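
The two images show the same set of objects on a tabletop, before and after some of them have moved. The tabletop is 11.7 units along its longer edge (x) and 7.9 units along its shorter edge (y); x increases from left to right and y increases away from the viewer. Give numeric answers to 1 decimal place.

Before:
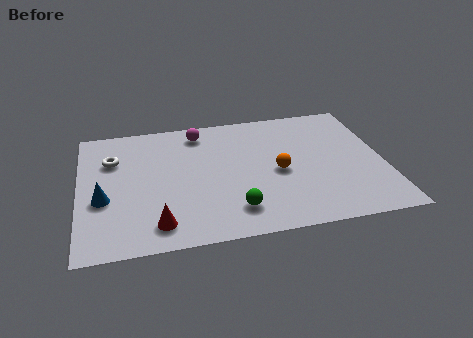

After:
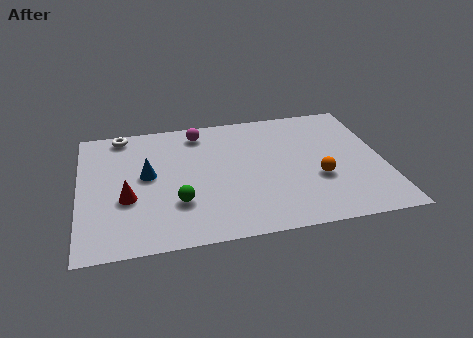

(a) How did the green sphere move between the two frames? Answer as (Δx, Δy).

(-2.1, 0.8)

From the two frames, the green sphere sits at roughly (5.8, 1.6) before and (3.7, 2.4) after.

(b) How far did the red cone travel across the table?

2.0

The red cone moved from about (2.9, 1.3) to (1.8, 3.0), a distance of √(1.1² + 1.7²) ≈ 2.0.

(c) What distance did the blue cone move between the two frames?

2.1

The blue cone was near (0.9, 3.1) before and (2.6, 4.3) after, so it travelled √(1.7² + 1.2²) ≈ 2.1 units.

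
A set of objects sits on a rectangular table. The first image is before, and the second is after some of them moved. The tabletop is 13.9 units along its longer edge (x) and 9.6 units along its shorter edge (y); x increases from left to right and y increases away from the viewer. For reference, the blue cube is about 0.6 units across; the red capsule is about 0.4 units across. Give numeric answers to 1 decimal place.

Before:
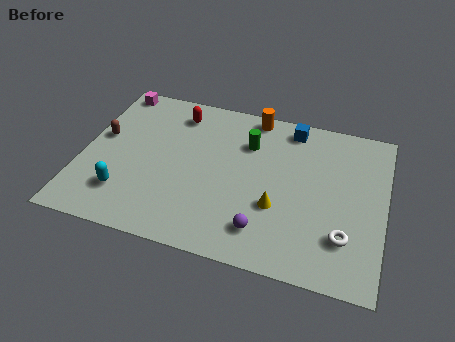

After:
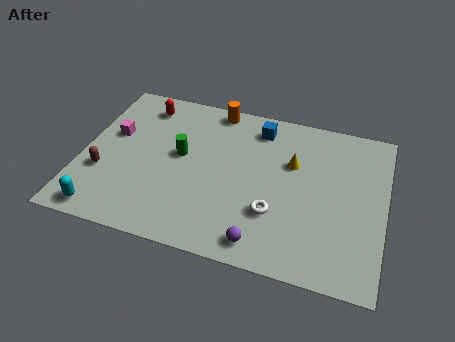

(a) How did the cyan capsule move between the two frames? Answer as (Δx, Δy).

(-0.8, -1.3)

From the two frames, the cyan capsule sits at roughly (2.2, 2.3) before and (1.4, 1.0) after.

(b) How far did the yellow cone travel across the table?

2.8

From (9.1, 3.4) to (9.6, 6.2), the yellow cone covered √(0.5² + 2.8²) ≈ 2.8 units.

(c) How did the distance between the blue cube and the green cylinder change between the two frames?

+1.9

Before: roughly 2.4 units apart; after: 4.3. That's 1.9 units further apart.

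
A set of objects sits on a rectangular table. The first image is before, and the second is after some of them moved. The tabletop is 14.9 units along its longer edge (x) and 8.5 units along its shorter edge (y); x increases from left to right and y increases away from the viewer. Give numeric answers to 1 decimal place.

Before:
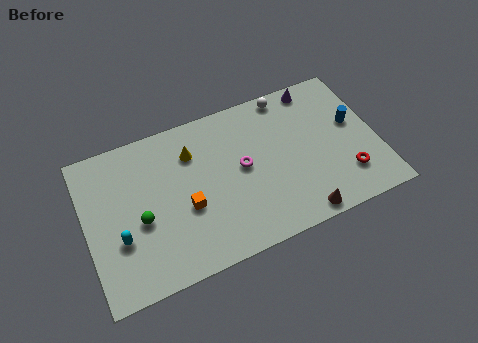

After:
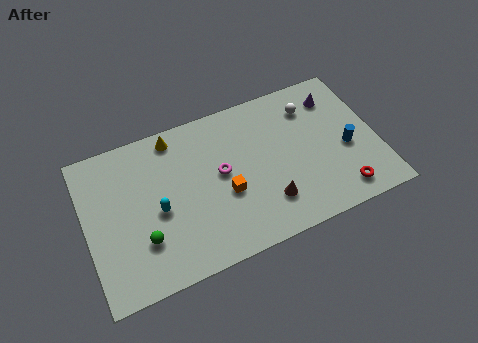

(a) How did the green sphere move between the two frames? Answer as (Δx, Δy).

(0.0, -1.1)

The green sphere was at about (2.7, 3.6) and moved to about (2.7, 2.5).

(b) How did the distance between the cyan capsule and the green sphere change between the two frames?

+0.3

They were about 1.3 units apart before and 1.6 after — 0.3 units further apart.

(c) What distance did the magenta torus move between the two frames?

1.1

The magenta torus moved from about (8.0, 4.5) to (6.9, 4.6), a distance of √(1.1² + 0.1²) ≈ 1.1.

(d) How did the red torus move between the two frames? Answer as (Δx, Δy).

(-0.4, -0.8)

From the two frames, the red torus sits at roughly (13.1, 2.1) before and (12.7, 1.3) after.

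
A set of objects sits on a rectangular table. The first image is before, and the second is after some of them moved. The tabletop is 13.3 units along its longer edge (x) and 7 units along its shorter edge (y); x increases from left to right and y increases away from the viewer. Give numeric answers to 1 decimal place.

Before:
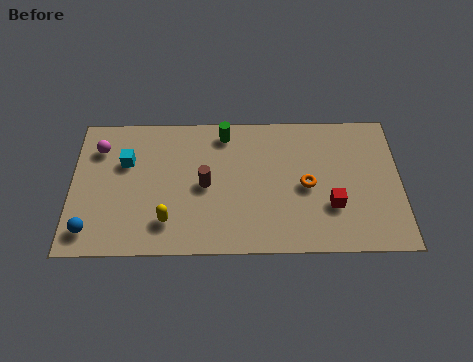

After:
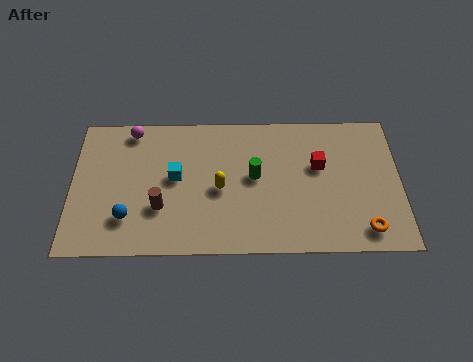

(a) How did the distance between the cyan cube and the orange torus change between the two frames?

+0.7

Before: roughly 7.4 units apart; after: 8.1. That's 0.7 units further apart.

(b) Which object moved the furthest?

the orange torus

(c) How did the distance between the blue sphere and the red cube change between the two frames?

-1.7

The distance was about 9.8 in the first image and 8.1 in the second, so they moved 1.7 units closer together.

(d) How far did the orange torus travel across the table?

3.2

The orange torus moved from about (9.5, 3.3) to (11.8, 1.1), a distance of √(2.3² + 2.2²) ≈ 3.2.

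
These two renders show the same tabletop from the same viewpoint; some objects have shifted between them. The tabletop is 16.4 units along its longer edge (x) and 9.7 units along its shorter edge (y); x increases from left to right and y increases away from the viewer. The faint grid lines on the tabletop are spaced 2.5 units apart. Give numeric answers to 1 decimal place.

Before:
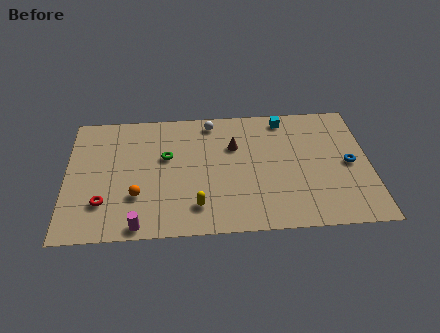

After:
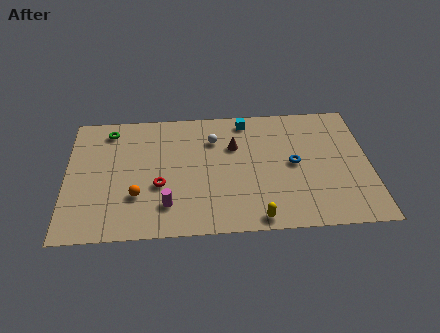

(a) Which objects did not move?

the brown cone and the orange sphere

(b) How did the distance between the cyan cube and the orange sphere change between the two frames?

-1.7

Before: roughly 9.8 units apart; after: 8.1. That's 1.7 units closer together.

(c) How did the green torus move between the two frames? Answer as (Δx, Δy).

(-3.1, 2.3)

The green torus started near (5.4, 5.9) and ended near (2.3, 8.2).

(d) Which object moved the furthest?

the green torus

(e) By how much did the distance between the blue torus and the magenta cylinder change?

-4.6

The distance was about 12.0 in the first image and 7.4 in the second, so they moved 4.6 units closer together.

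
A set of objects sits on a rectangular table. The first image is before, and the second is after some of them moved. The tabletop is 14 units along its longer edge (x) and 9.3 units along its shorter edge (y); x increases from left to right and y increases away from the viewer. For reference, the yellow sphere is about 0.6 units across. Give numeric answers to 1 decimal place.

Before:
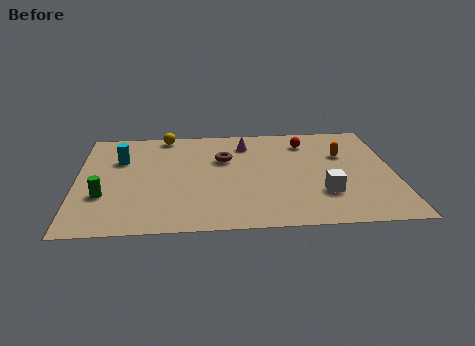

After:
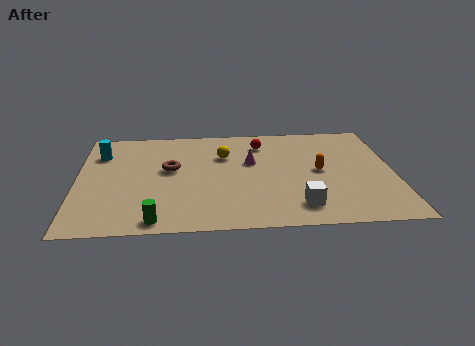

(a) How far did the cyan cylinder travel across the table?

1.1

The cyan cylinder was near (1.9, 6.3) before and (1.0, 6.9) after, so it travelled √(0.9² + 0.6²) ≈ 1.1 units.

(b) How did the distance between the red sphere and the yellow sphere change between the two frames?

-4.4

They were about 6.4 units apart before and 2.0 after — 4.4 units closer together.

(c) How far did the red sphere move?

2.0

From (10.2, 7.4) to (8.2, 7.4), the red sphere covered √(2.0² + 0.0²) ≈ 2.0 units.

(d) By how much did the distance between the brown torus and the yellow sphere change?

-0.9

Before: roughly 3.5 units apart; after: 2.6. That's 0.9 units closer together.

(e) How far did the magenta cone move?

1.7

The magenta cone moved from about (7.5, 7.4) to (7.7, 5.7), a distance of √(0.2² + 1.7²) ≈ 1.7.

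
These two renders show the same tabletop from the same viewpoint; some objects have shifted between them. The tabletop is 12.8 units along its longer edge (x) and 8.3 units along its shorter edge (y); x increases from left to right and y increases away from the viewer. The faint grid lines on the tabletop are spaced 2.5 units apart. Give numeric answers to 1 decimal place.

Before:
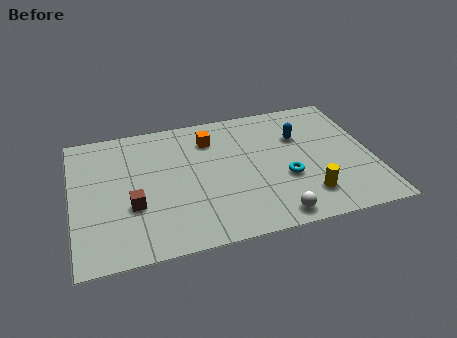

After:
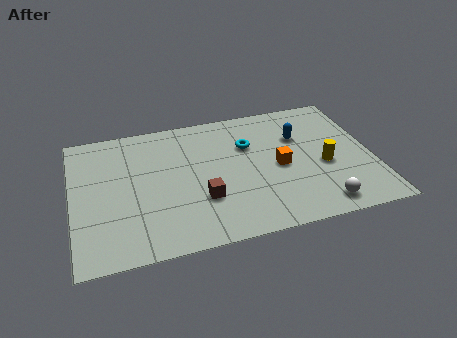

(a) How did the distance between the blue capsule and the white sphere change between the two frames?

-0.4

The distance was about 4.9 in the first image and 4.5 in the second, so they moved 0.4 units closer together.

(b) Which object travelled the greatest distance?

the orange cube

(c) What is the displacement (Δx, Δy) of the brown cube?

(2.9, -0.3)

From the two frames, the brown cube sits at roughly (2.5, 3.0) before and (5.4, 2.7) after.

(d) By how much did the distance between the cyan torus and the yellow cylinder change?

+2.2

Before: roughly 1.5 units apart; after: 3.7. That's 2.2 units further apart.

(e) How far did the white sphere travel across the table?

2.0

The white sphere was near (8.3, 0.9) before and (10.3, 1.1) after, so it travelled √(2.0² + 0.2²) ≈ 2.0 units.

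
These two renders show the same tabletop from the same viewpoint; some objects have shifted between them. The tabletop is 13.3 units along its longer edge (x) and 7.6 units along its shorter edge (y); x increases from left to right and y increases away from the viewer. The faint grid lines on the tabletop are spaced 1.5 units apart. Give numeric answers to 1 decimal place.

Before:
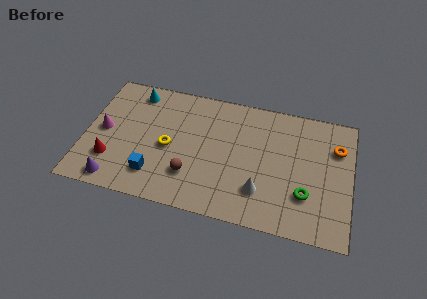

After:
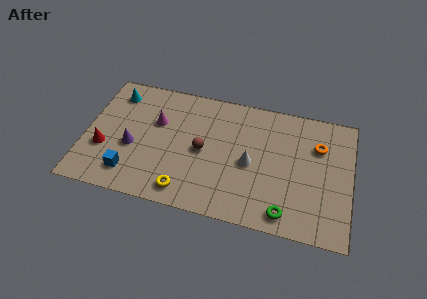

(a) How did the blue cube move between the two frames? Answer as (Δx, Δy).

(-1.2, -0.2)

From the two frames, the blue cube sits at roughly (3.6, 1.7) before and (2.4, 1.5) after.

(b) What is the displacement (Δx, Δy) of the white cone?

(-0.6, 1.5)

From the two frames, the white cone sits at roughly (8.9, 2.0) before and (8.3, 3.5) after.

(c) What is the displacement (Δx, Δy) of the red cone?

(-0.4, 0.6)

The red cone started near (1.4, 2.1) and ended near (1.0, 2.7).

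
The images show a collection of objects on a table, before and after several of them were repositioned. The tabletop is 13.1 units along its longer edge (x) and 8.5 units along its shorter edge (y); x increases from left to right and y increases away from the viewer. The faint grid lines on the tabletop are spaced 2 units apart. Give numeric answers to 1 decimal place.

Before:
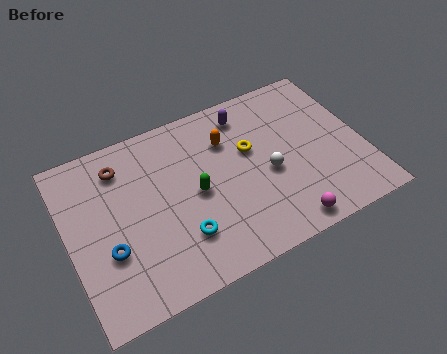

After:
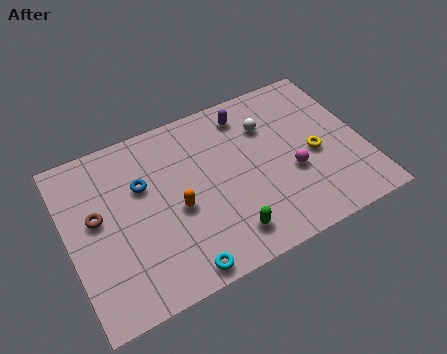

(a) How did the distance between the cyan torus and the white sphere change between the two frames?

+2.8

They were about 4.3 units apart before and 7.1 after — 2.8 units further apart.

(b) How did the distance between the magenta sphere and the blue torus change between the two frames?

-1.0

The distance was about 7.8 in the first image and 6.8 in the second, so they moved 1.0 units closer together.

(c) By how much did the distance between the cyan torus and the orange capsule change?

-1.7

Before: roughly 4.6 units apart; after: 2.9. That's 1.7 units closer together.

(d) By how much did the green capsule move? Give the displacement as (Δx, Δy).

(1.0, -2.6)

The green capsule started near (5.6, 4.1) and ended near (6.6, 1.5).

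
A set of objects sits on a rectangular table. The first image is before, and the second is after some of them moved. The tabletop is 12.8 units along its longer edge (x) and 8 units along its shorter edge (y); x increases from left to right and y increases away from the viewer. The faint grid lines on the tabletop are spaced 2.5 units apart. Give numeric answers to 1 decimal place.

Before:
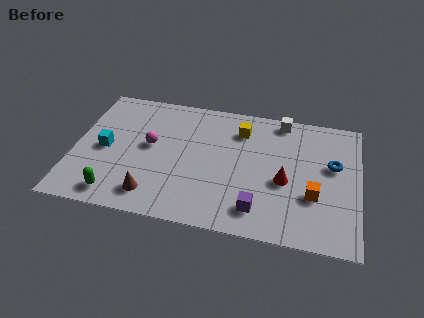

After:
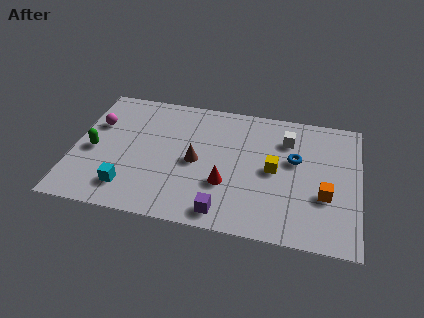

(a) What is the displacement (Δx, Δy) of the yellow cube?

(1.6, -2.2)

From the two frames, the yellow cube sits at roughly (7.4, 6.2) before and (9.0, 4.0) after.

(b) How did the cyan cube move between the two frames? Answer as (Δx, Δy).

(1.2, -2.2)

The cyan cube was at about (1.4, 3.8) and moved to about (2.6, 1.6).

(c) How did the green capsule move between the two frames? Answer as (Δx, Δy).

(-1.2, 2.5)

The green capsule was at about (2.1, 1.1) and moved to about (0.9, 3.6).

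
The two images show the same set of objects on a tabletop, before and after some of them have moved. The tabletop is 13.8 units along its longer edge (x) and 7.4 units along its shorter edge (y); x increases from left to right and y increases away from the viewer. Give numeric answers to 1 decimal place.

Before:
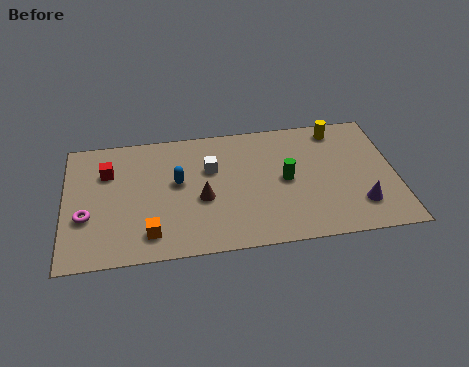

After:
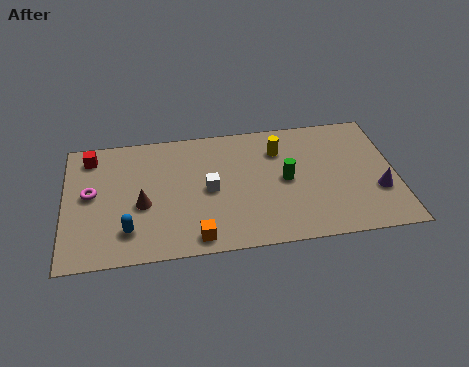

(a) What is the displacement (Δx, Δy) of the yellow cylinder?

(-2.5, -0.9)

The yellow cylinder was at about (11.5, 6.4) and moved to about (9.0, 5.5).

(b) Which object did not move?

the green cylinder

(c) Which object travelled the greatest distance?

the blue capsule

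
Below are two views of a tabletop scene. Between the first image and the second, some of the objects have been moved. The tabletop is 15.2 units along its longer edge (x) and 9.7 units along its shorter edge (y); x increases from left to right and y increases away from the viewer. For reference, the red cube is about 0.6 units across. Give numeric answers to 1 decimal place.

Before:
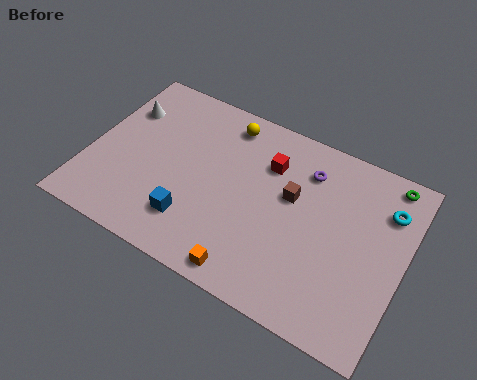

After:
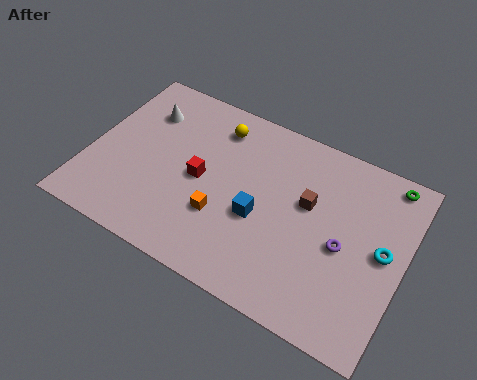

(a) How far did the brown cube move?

0.8

From (9.7, 5.8) to (10.5, 5.8), the brown cube covered √(0.8² + 0.0²) ≈ 0.8 units.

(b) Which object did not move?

the green torus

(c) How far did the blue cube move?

3.4

From (5.4, 2.3) to (8.4, 4.0), the blue cube covered √(3.0² + 1.7²) ≈ 3.4 units.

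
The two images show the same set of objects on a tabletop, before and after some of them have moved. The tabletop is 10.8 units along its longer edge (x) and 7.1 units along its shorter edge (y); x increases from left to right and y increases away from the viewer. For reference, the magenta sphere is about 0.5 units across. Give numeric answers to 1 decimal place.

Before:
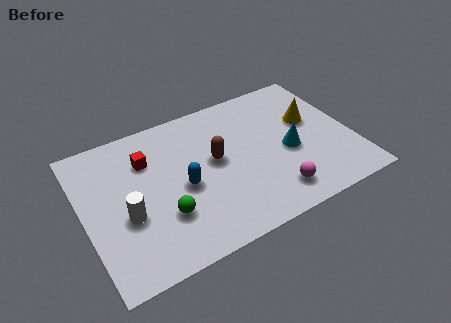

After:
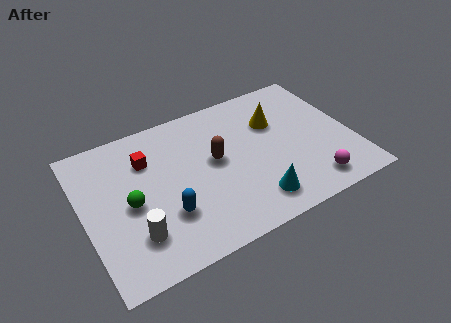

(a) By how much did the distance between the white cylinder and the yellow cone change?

-1.0

The distance was about 7.8 in the first image and 6.8 in the second, so they moved 1.0 units closer together.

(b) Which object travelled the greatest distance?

the cyan cone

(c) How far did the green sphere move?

1.6

The green sphere was near (3.0, 2.2) before and (1.8, 3.3) after, so it travelled √(1.2² + 1.1²) ≈ 1.6 units.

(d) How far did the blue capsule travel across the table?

1.3

From (3.9, 3.2) to (3.1, 2.2), the blue capsule covered √(0.8² + 1.0²) ≈ 1.3 units.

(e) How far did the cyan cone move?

2.5

The cyan cone moved from about (8.2, 3.1) to (6.5, 1.3), a distance of √(1.7² + 1.8²) ≈ 2.5.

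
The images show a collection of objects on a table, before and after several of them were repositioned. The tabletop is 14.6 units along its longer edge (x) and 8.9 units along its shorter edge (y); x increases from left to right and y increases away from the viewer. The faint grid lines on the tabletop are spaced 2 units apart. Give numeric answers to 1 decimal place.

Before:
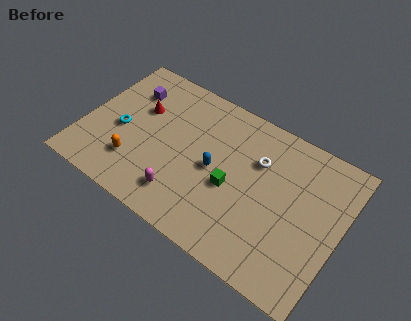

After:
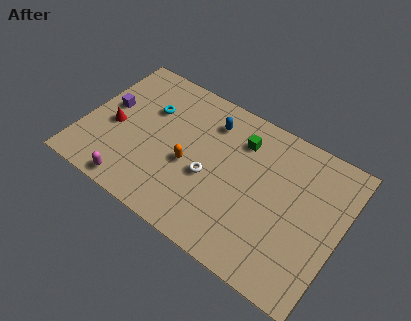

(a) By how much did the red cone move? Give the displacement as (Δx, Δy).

(-1.2, -1.8)

From the two frames, the red cone sits at roughly (2.9, 5.7) before and (1.7, 3.9) after.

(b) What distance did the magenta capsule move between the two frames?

2.8

From (6.1, 1.8) to (3.4, 0.9), the magenta capsule covered √(2.7² + 0.9²) ≈ 2.8 units.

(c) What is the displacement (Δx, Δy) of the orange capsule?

(2.9, 1.5)

The orange capsule started near (3.2, 2.3) and ended near (6.1, 3.8).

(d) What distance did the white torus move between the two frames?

3.4

From (9.7, 6.1) to (7.3, 3.7), the white torus covered √(2.4² + 2.4²) ≈ 3.4 units.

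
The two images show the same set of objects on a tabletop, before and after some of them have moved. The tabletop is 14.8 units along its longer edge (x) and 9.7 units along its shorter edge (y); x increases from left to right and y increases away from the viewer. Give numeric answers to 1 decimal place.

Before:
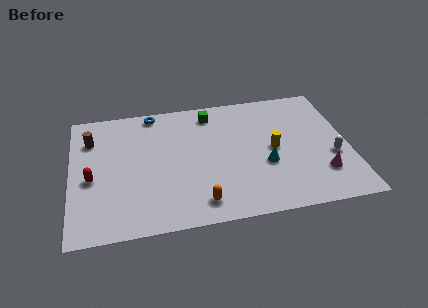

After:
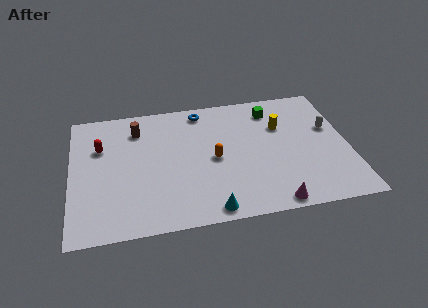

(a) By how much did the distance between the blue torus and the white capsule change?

-3.4

They were about 10.7 units apart before and 7.3 after — 3.4 units closer together.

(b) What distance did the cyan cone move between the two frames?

4.2

The cyan cone was near (10.3, 3.7) before and (7.2, 0.9) after, so it travelled √(3.1² + 2.8²) ≈ 4.2 units.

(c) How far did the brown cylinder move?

2.5

The brown cylinder moved from about (1.1, 7.2) to (3.6, 7.6), a distance of √(2.5² + 0.4²) ≈ 2.5.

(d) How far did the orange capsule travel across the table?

3.2

The orange capsule was near (6.7, 1.5) before and (7.6, 4.6) after, so it travelled √(0.9² + 3.1²) ≈ 3.2 units.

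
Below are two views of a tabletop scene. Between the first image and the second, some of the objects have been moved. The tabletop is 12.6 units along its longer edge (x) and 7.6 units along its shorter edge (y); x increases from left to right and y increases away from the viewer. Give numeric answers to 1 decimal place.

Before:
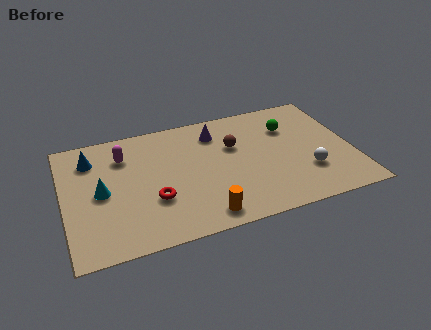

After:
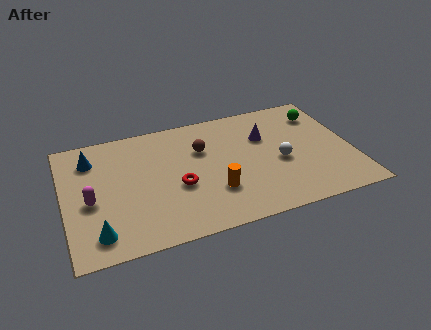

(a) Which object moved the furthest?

the magenta capsule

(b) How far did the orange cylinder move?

1.4

From (5.8, 1.0) to (6.4, 2.3), the orange cylinder covered √(0.6² + 1.3²) ≈ 1.4 units.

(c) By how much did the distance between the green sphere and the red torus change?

+0.4

They were about 6.8 units apart before and 7.2 after — 0.4 units further apart.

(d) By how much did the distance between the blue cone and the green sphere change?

+1.5

The distance was about 8.7 in the first image and 10.2 in the second, so they moved 1.5 units further apart.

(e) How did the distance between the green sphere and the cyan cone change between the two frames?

+2.6

The distance was about 8.6 in the first image and 11.2 in the second, so they moved 2.6 units further apart.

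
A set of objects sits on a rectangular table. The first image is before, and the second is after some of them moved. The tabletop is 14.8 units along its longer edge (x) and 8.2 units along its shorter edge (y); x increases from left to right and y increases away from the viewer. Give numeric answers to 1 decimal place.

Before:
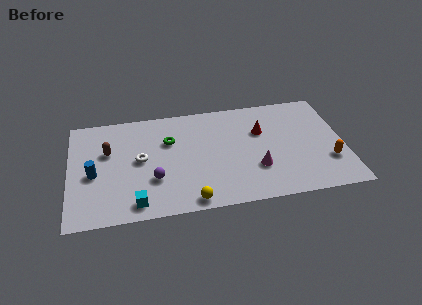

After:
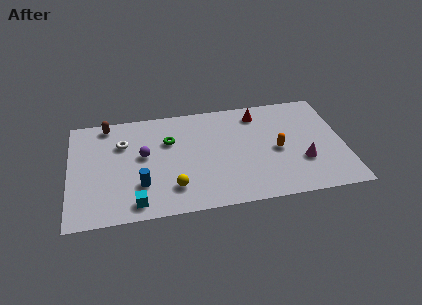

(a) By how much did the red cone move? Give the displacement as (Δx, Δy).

(-0.1, 1.4)

The red cone started near (10.4, 5.4) and ended near (10.3, 6.8).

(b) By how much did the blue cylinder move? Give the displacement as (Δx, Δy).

(2.5, -1.2)

From the two frames, the blue cylinder sits at roughly (1.3, 3.6) before and (3.8, 2.4) after.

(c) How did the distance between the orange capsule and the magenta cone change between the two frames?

-2.2

Before: roughly 3.9 units apart; after: 1.7. That's 2.2 units closer together.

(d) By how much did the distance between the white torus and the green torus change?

+0.5

They were about 2.0 units apart before and 2.5 after — 0.5 units further apart.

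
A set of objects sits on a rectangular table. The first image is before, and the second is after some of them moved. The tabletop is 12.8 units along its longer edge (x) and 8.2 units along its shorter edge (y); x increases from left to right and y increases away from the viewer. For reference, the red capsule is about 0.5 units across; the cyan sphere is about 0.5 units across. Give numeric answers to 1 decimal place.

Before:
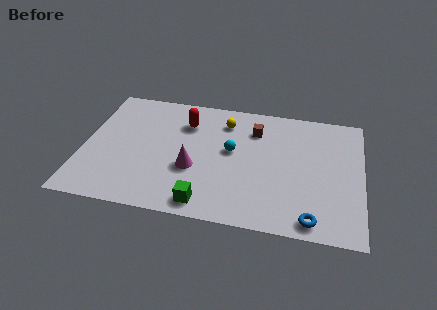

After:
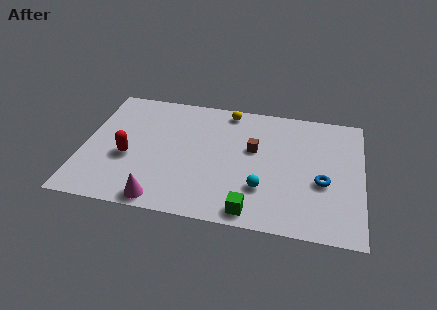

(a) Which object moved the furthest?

the red capsule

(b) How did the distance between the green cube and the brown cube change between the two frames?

-1.6

They were about 5.6 units apart before and 4.0 after — 1.6 units closer together.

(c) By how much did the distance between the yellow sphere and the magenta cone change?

+3.4

Before: roughly 3.6 units apart; after: 7.0. That's 3.4 units further apart.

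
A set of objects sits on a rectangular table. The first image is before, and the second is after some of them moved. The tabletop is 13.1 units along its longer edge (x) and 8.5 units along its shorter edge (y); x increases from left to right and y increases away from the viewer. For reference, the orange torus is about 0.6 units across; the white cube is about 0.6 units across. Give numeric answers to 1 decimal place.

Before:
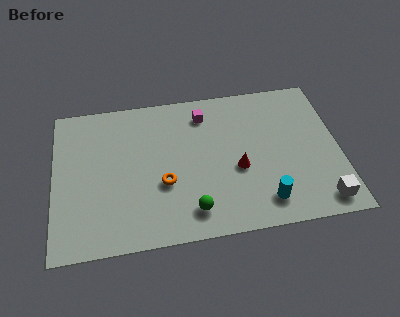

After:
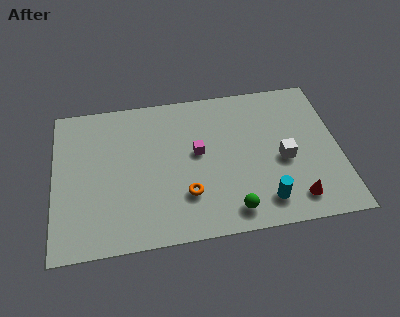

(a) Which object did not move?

the cyan cylinder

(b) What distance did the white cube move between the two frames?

3.1

The white cube moved from about (12.1, 1.1) to (10.5, 3.7), a distance of √(1.6² + 2.6²) ≈ 3.1.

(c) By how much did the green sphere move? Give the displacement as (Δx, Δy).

(1.8, -0.3)

From the two frames, the green sphere sits at roughly (6.2, 1.5) before and (8.0, 1.2) after.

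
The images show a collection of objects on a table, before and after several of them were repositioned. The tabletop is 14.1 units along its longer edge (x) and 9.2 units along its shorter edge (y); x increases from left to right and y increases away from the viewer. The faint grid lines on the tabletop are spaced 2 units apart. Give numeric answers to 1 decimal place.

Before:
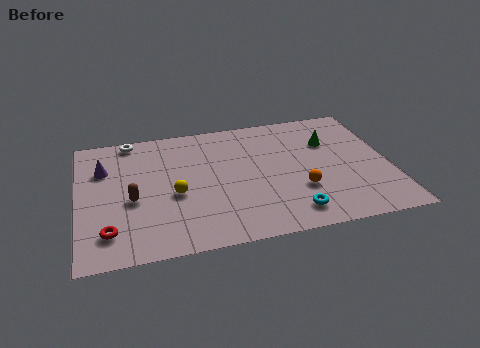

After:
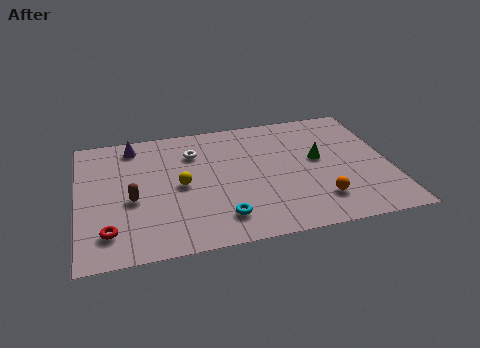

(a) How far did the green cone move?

1.3

The green cone moved from about (11.5, 6.3) to (10.9, 5.1), a distance of √(0.6² + 1.2²) ≈ 1.3.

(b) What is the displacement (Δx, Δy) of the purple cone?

(1.4, 1.5)

From the two frames, the purple cone sits at roughly (1.2, 6.4) before and (2.6, 7.9) after.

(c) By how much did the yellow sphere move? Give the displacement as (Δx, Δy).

(0.3, 0.6)

From the two frames, the yellow sphere sits at roughly (4.3, 3.9) before and (4.6, 4.5) after.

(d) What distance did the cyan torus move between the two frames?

3.1

The cyan torus moved from about (9.4, 1.5) to (6.3, 1.8), a distance of √(3.1² + 0.3²) ≈ 3.1.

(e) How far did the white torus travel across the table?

3.2

From (2.5, 8.4) to (5.3, 6.8), the white torus covered √(2.8² + 1.6²) ≈ 3.2 units.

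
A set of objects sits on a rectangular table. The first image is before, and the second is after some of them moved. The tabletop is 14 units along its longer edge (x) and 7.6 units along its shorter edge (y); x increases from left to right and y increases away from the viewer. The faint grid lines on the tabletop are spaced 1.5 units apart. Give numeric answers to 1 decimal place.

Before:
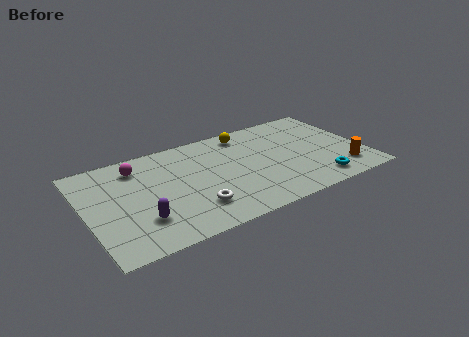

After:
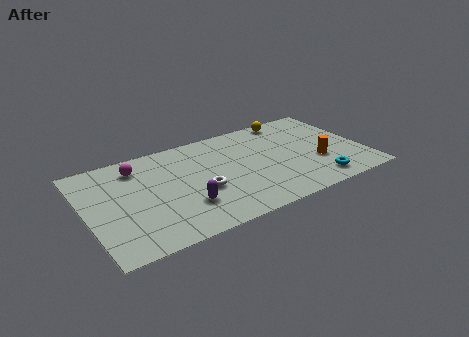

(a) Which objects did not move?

the magenta sphere and the cyan torus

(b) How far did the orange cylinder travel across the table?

1.6

The orange cylinder moved from about (12.7, 1.6) to (11.6, 2.7), a distance of √(1.1² + 1.1²) ≈ 1.6.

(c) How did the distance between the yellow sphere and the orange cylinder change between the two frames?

-2.3

They were about 6.5 units apart before and 4.2 after — 2.3 units closer together.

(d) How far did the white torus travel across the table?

1.2

The white torus moved from about (5.1, 1.9) to (5.6, 3.0), a distance of √(0.5² + 1.1²) ≈ 1.2.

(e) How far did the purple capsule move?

2.2

From (2.5, 2.1) to (4.7, 2.2), the purple capsule covered √(2.2² + 0.1²) ≈ 2.2 units.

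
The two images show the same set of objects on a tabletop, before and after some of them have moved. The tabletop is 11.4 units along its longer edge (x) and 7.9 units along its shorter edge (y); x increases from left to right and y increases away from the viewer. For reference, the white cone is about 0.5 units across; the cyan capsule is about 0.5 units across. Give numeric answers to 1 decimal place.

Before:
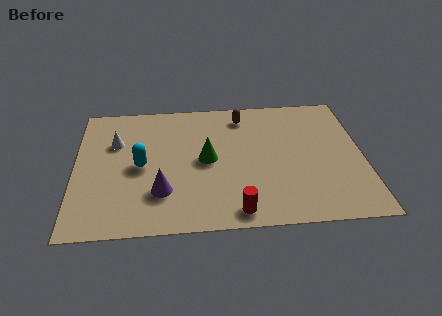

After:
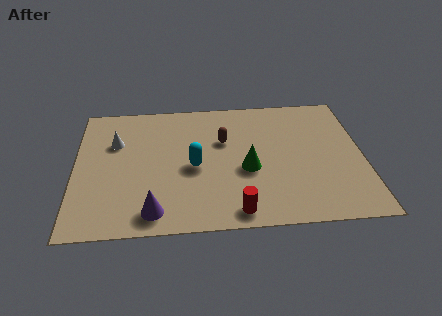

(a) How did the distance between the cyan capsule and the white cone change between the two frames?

+1.7

The distance was about 1.8 in the first image and 3.5 in the second, so they moved 1.7 units further apart.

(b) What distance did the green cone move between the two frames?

1.7

The green cone was near (5.2, 4.0) before and (6.8, 3.3) after, so it travelled √(1.6² + 0.7²) ≈ 1.7 units.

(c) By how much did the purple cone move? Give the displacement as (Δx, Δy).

(-0.3, -1.1)

The purple cone started near (3.4, 2.2) and ended near (3.1, 1.1).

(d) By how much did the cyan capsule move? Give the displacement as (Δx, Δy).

(2.1, -0.2)

From the two frames, the cyan capsule sits at roughly (2.6, 3.8) before and (4.7, 3.6) after.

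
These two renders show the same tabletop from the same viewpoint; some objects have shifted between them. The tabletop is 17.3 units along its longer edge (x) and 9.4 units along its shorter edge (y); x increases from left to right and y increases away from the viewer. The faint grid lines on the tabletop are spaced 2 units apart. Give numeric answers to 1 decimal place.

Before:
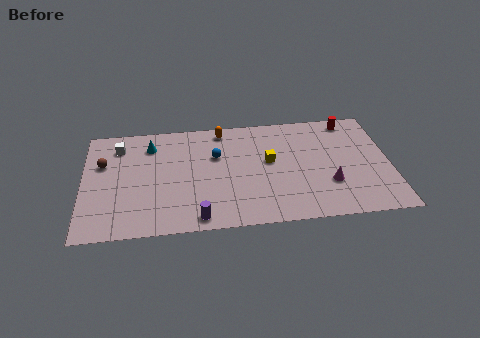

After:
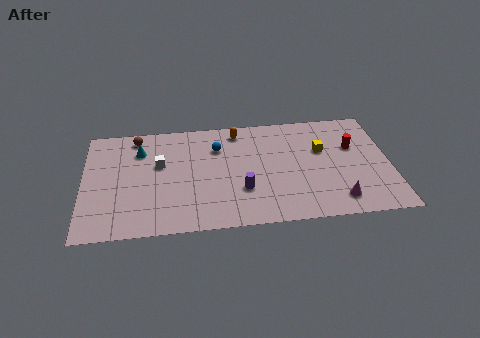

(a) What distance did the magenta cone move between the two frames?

1.5

The magenta cone moved from about (13.8, 3.0) to (14.2, 1.6), a distance of √(0.4² + 1.4²) ≈ 1.5.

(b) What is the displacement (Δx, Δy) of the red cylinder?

(0.1, -2.3)

The red cylinder started near (15.2, 8.3) and ended near (15.3, 6.0).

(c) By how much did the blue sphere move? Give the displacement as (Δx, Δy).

(0.1, 0.7)

The blue sphere was at about (7.5, 6.1) and moved to about (7.6, 6.8).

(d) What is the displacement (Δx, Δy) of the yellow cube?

(3.0, 0.6)

From the two frames, the yellow cube sits at roughly (10.5, 5.3) before and (13.5, 5.9) after.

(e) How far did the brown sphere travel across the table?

2.8

The brown sphere was near (1.1, 6.1) before and (3.0, 8.2) after, so it travelled √(1.9² + 2.1²) ≈ 2.8 units.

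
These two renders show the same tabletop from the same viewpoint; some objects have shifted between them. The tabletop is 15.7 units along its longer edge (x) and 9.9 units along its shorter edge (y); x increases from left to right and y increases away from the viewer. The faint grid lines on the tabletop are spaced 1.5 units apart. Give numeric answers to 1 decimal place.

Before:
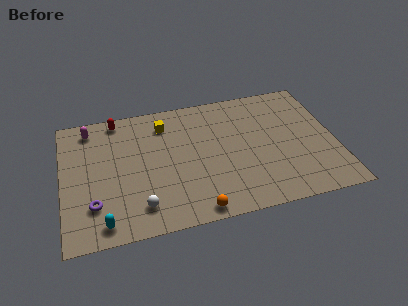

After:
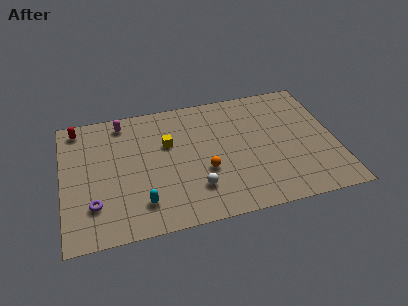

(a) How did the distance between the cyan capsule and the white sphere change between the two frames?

+0.9

They were about 2.2 units apart before and 3.1 after — 0.9 units further apart.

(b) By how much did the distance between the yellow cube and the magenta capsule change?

-0.9

Before: roughly 4.3 units apart; after: 3.4. That's 0.9 units closer together.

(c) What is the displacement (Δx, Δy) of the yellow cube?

(0.1, -1.6)

From the two frames, the yellow cube sits at roughly (6.0, 7.9) before and (6.1, 6.3) after.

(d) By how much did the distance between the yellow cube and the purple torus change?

-1.1

The distance was about 6.8 in the first image and 5.7 in the second, so they moved 1.1 units closer together.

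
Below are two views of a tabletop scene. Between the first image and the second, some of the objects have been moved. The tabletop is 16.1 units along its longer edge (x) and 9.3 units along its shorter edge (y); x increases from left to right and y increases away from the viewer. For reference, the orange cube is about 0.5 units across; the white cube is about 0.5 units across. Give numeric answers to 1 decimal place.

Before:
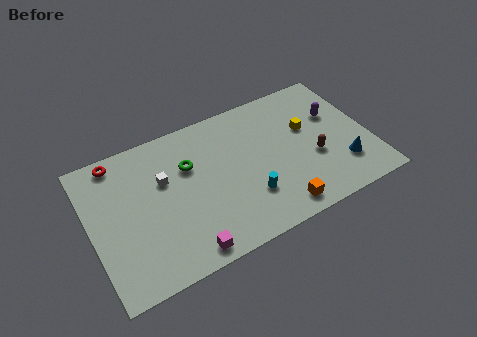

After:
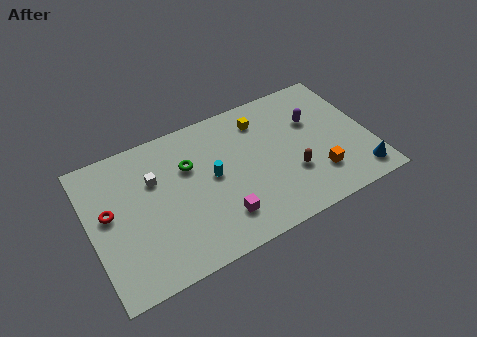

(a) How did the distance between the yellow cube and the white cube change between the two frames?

-1.9

The distance was about 8.4 in the first image and 6.5 in the second, so they moved 1.9 units closer together.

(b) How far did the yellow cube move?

3.0

The yellow cube moved from about (12.7, 5.7) to (10.2, 7.4), a distance of √(2.5² + 1.7²) ≈ 3.0.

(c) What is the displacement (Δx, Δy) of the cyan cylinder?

(-1.8, 2.2)

From the two frames, the cyan cylinder sits at roughly (8.8, 2.7) before and (7.0, 4.9) after.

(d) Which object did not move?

the green torus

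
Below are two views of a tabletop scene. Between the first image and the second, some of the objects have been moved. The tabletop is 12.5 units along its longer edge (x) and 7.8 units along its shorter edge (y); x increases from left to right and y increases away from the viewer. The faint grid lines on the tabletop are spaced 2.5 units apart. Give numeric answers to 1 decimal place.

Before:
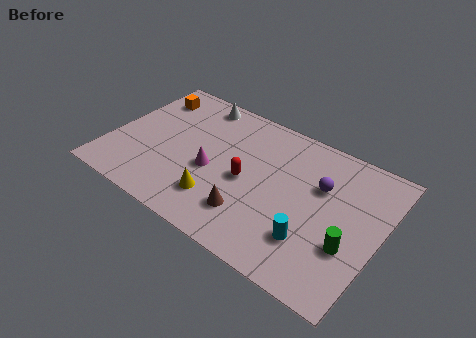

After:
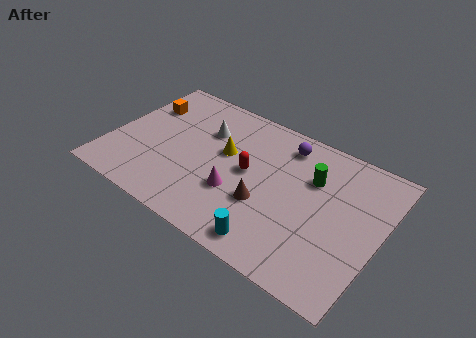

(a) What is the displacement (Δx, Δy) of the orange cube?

(-0.1, -0.7)

From the two frames, the orange cube sits at roughly (1.2, 6.2) before and (1.1, 5.5) after.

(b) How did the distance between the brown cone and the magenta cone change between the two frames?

-1.2

Before: roughly 2.5 units apart; after: 1.3. That's 1.2 units closer together.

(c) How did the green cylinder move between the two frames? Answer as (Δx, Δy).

(-2.1, 2.6)

From the two frames, the green cylinder sits at roughly (11.3, 2.7) before and (9.2, 5.3) after.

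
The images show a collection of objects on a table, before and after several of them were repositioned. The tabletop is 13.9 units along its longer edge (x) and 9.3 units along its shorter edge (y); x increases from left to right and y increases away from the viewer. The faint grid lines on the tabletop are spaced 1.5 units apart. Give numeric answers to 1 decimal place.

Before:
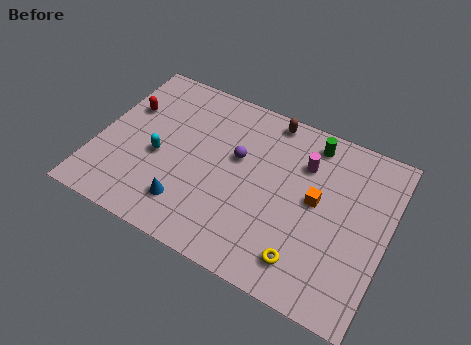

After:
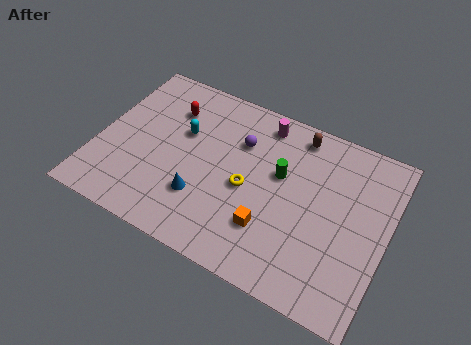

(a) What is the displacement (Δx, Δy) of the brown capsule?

(1.4, -0.3)

The brown capsule was at about (7.8, 8.4) and moved to about (9.2, 8.1).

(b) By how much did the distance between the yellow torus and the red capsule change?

-5.3

Before: roughly 10.3 units apart; after: 5.0. That's 5.3 units closer together.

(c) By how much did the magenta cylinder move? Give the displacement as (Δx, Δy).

(-2.2, 1.3)

From the two frames, the magenta cylinder sits at roughly (9.7, 6.7) before and (7.5, 8.0) after.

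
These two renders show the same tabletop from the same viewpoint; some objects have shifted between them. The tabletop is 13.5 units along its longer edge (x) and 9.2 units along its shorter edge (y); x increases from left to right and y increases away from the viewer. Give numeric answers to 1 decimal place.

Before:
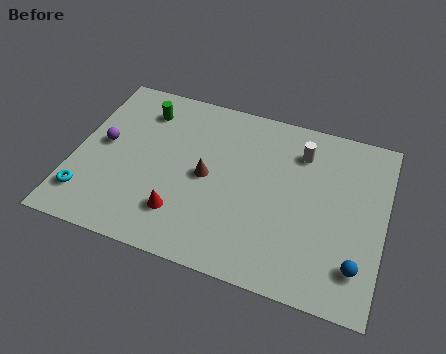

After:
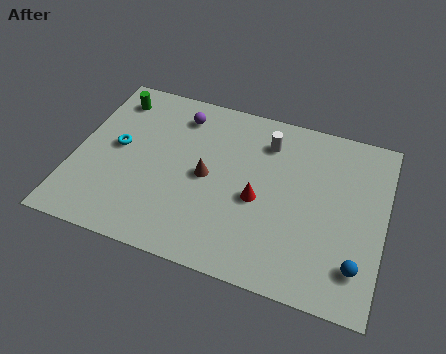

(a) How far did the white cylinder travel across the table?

1.5

The white cylinder was near (9.7, 7.1) before and (8.2, 7.2) after, so it travelled √(1.5² + 0.1²) ≈ 1.5 units.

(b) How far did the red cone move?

3.7

The red cone was near (4.9, 2.2) before and (8.1, 4.0) after, so it travelled √(3.2² + 1.8²) ≈ 3.7 units.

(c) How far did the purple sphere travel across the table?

4.0

From (1.2, 4.9) to (4.3, 7.5), the purple sphere covered √(3.1² + 2.6²) ≈ 4.0 units.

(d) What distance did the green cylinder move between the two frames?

1.4

From (2.7, 7.3) to (1.3, 7.6), the green cylinder covered √(1.4² + 0.3²) ≈ 1.4 units.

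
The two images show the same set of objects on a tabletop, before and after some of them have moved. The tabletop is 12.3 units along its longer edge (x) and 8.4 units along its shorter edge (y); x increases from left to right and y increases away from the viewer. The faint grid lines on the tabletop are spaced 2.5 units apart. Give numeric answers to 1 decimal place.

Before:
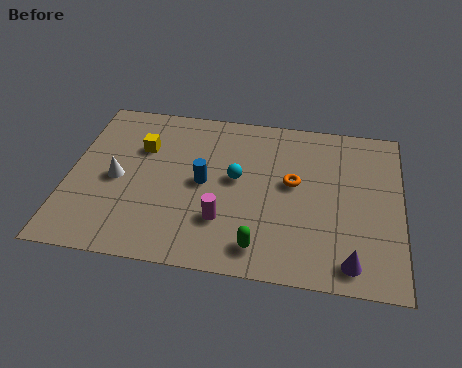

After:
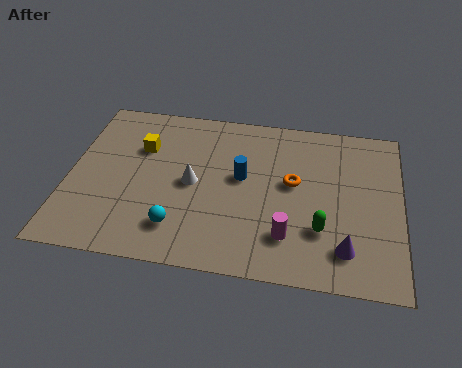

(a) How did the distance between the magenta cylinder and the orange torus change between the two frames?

-0.7

They were about 3.4 units apart before and 2.7 after — 0.7 units closer together.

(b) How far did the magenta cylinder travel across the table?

2.4

The magenta cylinder moved from about (5.8, 2.4) to (8.2, 2.0), a distance of √(2.4² + 0.4²) ≈ 2.4.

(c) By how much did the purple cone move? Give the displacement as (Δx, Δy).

(-0.2, 0.6)

The purple cone was at about (10.5, 1.1) and moved to about (10.3, 1.7).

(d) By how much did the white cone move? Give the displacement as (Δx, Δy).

(2.8, 0.2)

The white cone started near (1.8, 3.9) and ended near (4.6, 4.1).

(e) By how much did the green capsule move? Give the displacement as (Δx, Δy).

(2.2, 1.2)

The green capsule started near (7.2, 1.3) and ended near (9.4, 2.5).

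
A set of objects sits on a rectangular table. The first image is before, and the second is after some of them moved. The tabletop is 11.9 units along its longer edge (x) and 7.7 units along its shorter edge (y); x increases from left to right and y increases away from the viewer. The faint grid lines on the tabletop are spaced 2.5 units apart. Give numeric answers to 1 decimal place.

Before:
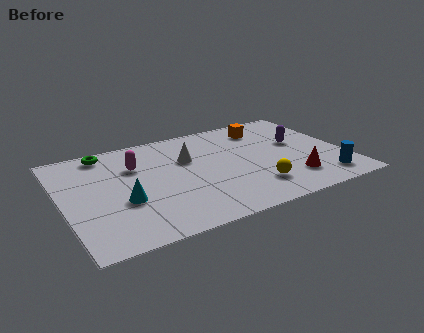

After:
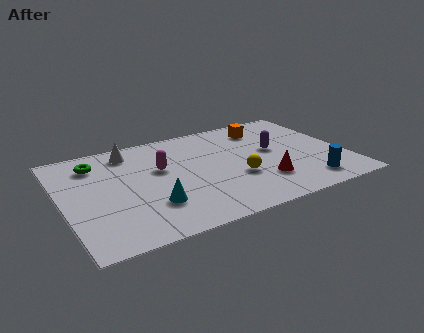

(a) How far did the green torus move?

0.9

The green torus was near (2.1, 6.8) before and (1.6, 6.1) after, so it travelled √(0.5² + 0.7²) ≈ 0.9 units.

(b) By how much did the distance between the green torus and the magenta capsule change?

+1.1

Before: roughly 1.9 units apart; after: 3.0. That's 1.1 units further apart.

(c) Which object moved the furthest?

the white cone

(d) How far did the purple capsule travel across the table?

1.1

From (10.1, 4.5) to (9.0, 4.3), the purple capsule covered √(1.1² + 0.2²) ≈ 1.1 units.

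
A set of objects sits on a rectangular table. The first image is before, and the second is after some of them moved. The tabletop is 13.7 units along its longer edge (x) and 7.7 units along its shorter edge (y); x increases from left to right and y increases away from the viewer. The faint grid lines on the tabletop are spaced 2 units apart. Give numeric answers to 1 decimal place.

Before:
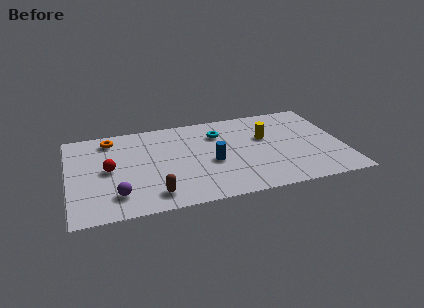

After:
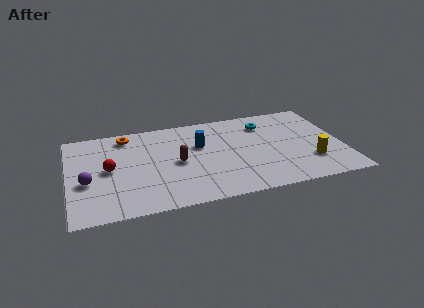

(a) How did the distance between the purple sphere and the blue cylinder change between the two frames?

+0.9

The distance was about 5.1 in the first image and 6.0 in the second, so they moved 0.9 units further apart.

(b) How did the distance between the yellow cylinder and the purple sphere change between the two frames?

+2.9

They were about 8.2 units apart before and 11.1 after — 2.9 units further apart.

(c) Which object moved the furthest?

the yellow cylinder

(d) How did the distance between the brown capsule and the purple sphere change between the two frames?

+2.7

They were about 1.8 units apart before and 4.5 after — 2.7 units further apart.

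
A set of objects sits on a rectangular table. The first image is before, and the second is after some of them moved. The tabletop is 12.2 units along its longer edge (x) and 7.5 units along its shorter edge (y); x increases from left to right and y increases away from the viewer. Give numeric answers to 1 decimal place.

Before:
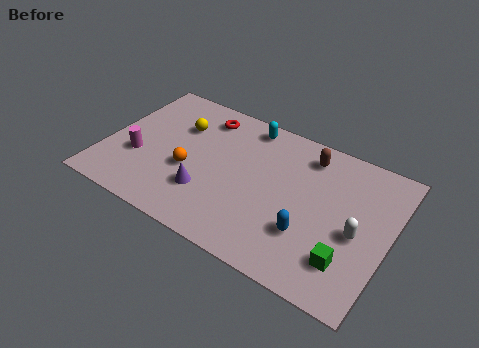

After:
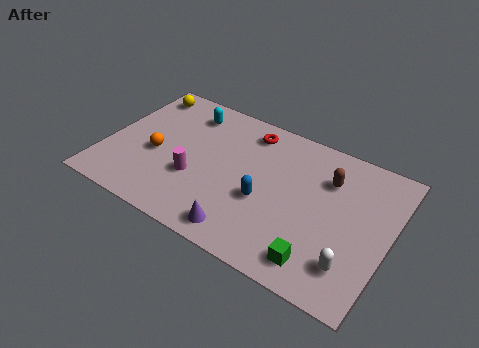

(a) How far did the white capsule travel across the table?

1.6

From (10.9, 3.3) to (10.9, 1.7), the white capsule covered √(0.0² + 1.6²) ≈ 1.6 units.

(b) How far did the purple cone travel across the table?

2.2

The purple cone was near (4.6, 2.2) before and (6.4, 1.0) after, so it travelled √(1.8² + 1.2²) ≈ 2.2 units.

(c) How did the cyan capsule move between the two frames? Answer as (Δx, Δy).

(-2.6, -0.5)

The cyan capsule started near (5.7, 6.6) and ended near (3.1, 6.1).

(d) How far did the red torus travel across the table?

2.0

The red torus was near (3.8, 6.2) before and (5.8, 6.3) after, so it travelled √(2.0² + 0.1²) ≈ 2.0 units.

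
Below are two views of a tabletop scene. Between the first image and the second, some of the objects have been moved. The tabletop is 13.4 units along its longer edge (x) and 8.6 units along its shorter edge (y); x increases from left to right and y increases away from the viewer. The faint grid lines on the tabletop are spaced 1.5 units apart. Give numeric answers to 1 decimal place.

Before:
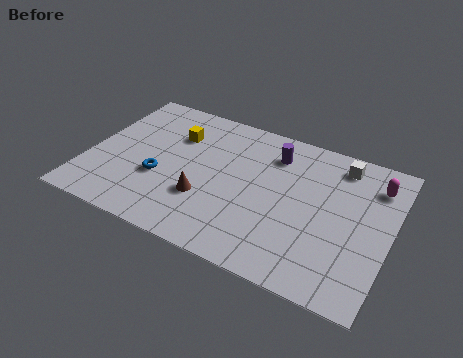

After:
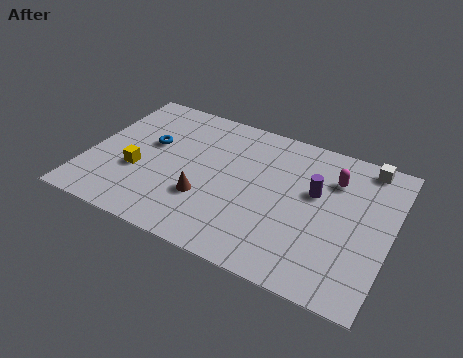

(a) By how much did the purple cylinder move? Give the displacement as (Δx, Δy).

(2.0, -1.5)

From the two frames, the purple cylinder sits at roughly (8.0, 6.7) before and (10.0, 5.2) after.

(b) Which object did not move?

the brown cone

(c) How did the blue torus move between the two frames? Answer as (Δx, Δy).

(-0.7, 1.9)

From the two frames, the blue torus sits at roughly (3.3, 3.2) before and (2.6, 5.1) after.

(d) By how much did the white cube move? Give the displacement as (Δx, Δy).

(1.1, 0.4)

The white cube started near (10.9, 7.3) and ended near (12.0, 7.7).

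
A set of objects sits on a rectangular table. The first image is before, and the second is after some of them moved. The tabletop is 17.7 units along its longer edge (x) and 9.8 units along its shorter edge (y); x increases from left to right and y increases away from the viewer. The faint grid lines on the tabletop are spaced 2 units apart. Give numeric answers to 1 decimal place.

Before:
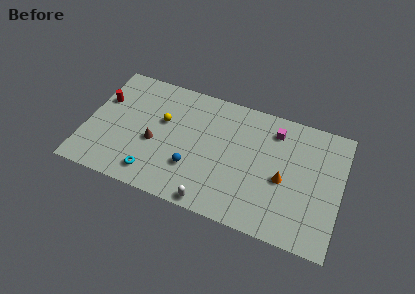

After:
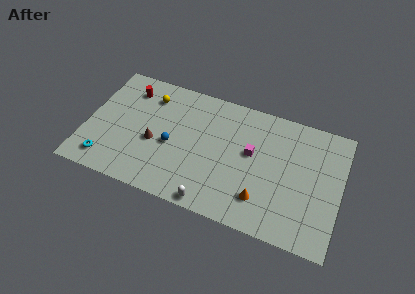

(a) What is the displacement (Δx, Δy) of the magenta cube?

(-1.4, -2.3)

The magenta cube started near (12.9, 7.9) and ended near (11.5, 5.6).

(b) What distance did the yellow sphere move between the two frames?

2.0

From (5.2, 6.0) to (4.1, 7.7), the yellow sphere covered √(1.1² + 1.7²) ≈ 2.0 units.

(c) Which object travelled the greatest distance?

the cyan torus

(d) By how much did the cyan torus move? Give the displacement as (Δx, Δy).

(-3.3, 0.0)

From the two frames, the cyan torus sits at roughly (5.0, 1.6) before and (1.7, 1.6) after.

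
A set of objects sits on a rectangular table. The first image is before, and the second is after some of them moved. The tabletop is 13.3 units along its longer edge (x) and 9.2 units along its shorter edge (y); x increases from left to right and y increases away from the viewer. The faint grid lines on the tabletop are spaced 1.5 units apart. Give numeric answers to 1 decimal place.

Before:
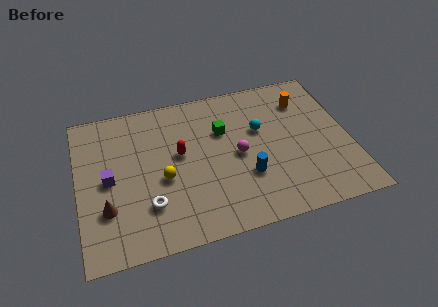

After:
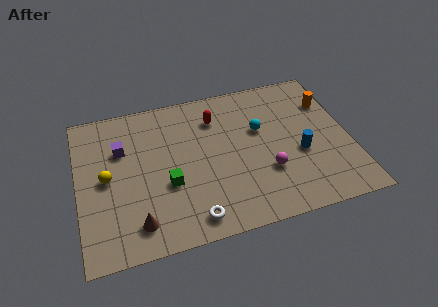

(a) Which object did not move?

the cyan sphere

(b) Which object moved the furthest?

the green cube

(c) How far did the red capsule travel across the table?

2.6

The red capsule was near (5.0, 5.2) before and (6.9, 7.0) after, so it travelled √(1.9² + 1.8²) ≈ 2.6 units.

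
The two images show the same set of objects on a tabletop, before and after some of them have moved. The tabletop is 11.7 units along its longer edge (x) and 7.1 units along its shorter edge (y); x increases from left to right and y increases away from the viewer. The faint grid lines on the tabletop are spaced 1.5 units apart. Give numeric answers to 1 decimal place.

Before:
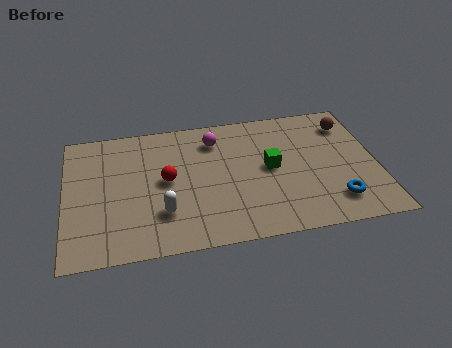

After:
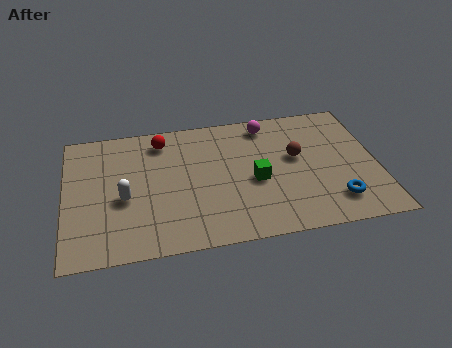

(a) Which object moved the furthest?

the brown sphere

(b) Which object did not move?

the blue torus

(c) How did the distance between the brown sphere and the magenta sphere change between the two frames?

-2.9

The distance was about 5.1 in the first image and 2.2 in the second, so they moved 2.9 units closer together.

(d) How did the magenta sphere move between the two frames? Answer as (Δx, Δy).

(2.0, 0.5)

The magenta sphere was at about (5.7, 5.6) and moved to about (7.7, 6.1).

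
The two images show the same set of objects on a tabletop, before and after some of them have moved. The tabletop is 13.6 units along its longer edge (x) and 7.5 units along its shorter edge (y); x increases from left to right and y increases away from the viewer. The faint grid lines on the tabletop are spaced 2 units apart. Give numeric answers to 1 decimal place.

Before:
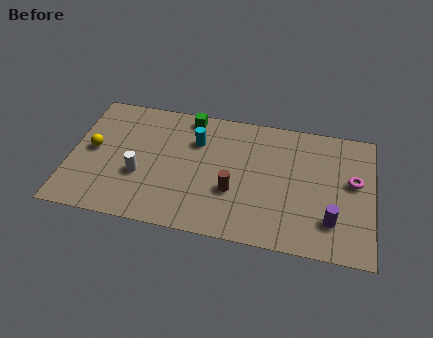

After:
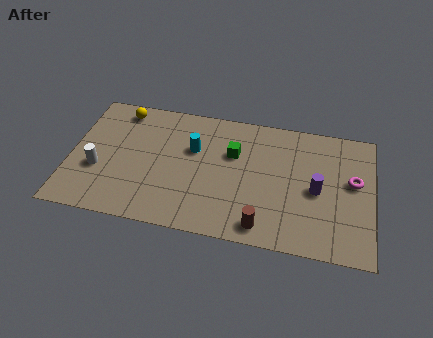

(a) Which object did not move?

the magenta torus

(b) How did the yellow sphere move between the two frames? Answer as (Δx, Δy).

(1.1, 2.6)

The yellow sphere was at about (1.0, 3.9) and moved to about (2.1, 6.5).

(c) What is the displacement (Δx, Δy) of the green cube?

(2.1, -1.8)

The green cube started near (5.2, 6.7) and ended near (7.3, 4.9).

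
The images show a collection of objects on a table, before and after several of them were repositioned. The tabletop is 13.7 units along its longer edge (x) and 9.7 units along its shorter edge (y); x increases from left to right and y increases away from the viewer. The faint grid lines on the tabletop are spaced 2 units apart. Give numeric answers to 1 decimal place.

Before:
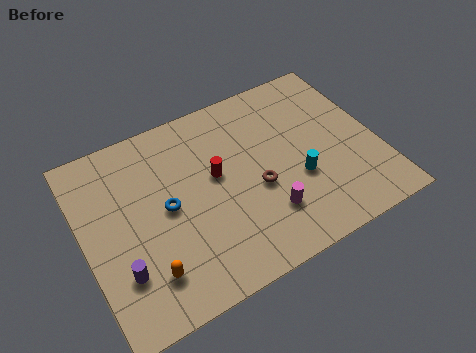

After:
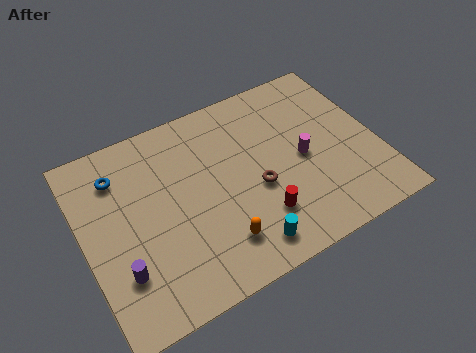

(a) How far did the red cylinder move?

3.4

The red cylinder moved from about (6.2, 5.5) to (7.8, 2.5), a distance of √(1.6² + 3.0²) ≈ 3.4.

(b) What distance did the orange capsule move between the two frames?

3.3

The orange capsule moved from about (2.5, 2.1) to (5.8, 2.1), a distance of √(3.3² + 0.0²) ≈ 3.3.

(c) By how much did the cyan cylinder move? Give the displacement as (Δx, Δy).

(-2.9, -2.2)

From the two frames, the cyan cylinder sits at roughly (9.8, 3.6) before and (6.9, 1.4) after.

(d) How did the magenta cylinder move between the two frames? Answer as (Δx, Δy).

(2.1, 2.1)

From the two frames, the magenta cylinder sits at roughly (8.1, 2.5) before and (10.2, 4.6) after.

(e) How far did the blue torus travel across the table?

3.2

The blue torus was near (3.8, 4.9) before and (1.9, 7.5) after, so it travelled √(1.9² + 2.6²) ≈ 3.2 units.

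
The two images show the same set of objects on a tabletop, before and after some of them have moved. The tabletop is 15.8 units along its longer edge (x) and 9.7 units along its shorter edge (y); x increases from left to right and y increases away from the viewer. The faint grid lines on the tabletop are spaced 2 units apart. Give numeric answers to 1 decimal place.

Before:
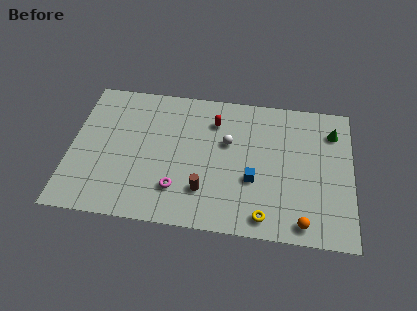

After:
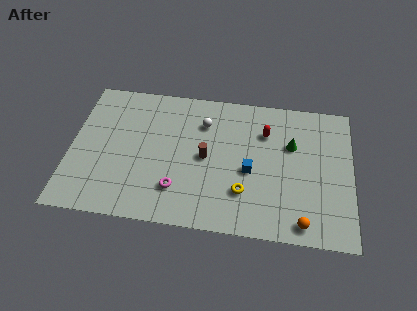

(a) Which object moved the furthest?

the red capsule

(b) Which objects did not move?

the orange sphere and the magenta torus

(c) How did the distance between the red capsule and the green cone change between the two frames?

-5.0

The distance was about 6.7 in the first image and 1.7 in the second, so they moved 5.0 units closer together.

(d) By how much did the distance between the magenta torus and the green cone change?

-2.6

They were about 10.0 units apart before and 7.4 after — 2.6 units closer together.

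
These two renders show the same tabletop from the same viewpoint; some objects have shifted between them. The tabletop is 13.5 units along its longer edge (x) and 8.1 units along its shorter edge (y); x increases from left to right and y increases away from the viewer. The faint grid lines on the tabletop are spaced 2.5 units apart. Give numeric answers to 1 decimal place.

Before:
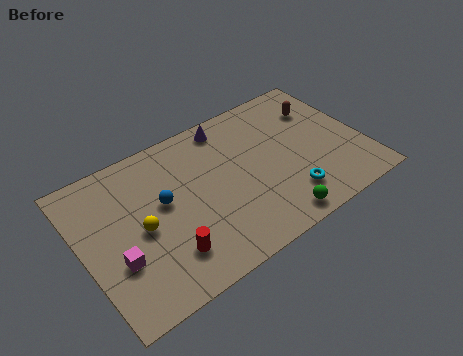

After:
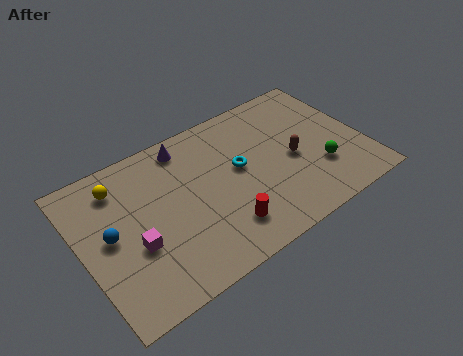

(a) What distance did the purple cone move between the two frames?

2.1

The purple cone moved from about (7.5, 7.1) to (5.4, 7.0), a distance of √(2.1² + 0.1²) ≈ 2.1.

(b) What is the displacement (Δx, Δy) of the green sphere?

(2.6, 1.6)

The green sphere was at about (8.6, 0.9) and moved to about (11.2, 2.5).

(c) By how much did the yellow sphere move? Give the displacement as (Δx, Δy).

(-0.6, 2.7)

The yellow sphere started near (2.7, 3.8) and ended near (2.1, 6.5).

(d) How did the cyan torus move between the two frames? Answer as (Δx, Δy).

(-1.9, 2.7)

From the two frames, the cyan torus sits at roughly (9.5, 1.8) before and (7.6, 4.5) after.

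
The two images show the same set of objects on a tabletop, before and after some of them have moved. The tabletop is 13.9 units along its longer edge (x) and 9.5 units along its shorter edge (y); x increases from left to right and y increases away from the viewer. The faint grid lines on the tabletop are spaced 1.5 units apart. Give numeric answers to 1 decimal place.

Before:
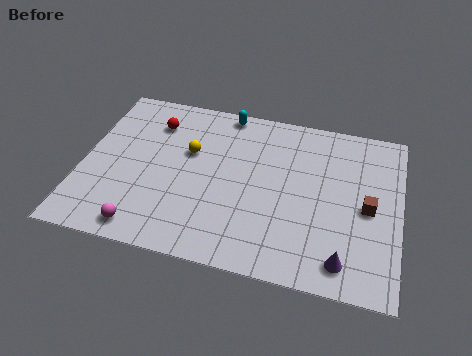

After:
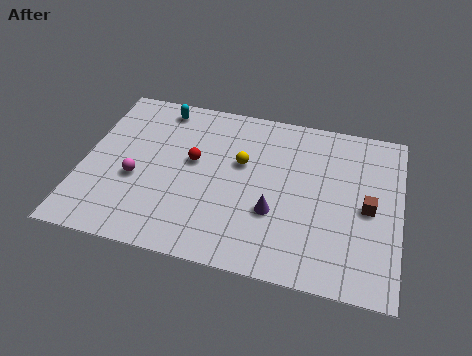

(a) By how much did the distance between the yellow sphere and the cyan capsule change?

+1.4

Before: roughly 3.1 units apart; after: 4.5. That's 1.4 units further apart.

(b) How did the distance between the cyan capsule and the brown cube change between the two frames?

+2.4

They were about 7.7 units apart before and 10.1 after — 2.4 units further apart.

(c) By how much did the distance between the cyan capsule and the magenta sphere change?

-3.6

The distance was about 8.2 in the first image and 4.6 in the second, so they moved 3.6 units closer together.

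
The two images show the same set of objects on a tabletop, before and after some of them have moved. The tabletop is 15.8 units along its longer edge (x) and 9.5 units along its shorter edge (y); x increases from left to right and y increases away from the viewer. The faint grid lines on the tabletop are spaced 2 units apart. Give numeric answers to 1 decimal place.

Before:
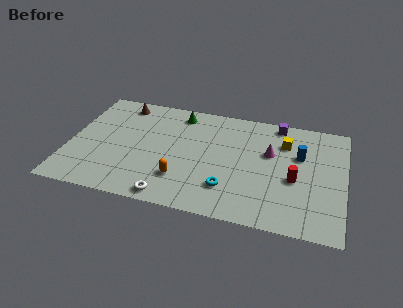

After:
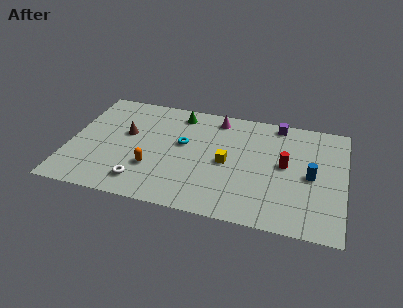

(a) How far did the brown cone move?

2.6

The brown cone was near (2.7, 8.2) before and (3.2, 5.6) after, so it travelled √(0.5² + 2.6²) ≈ 2.6 units.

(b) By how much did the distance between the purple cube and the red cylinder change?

-1.2

The distance was about 4.8 in the first image and 3.6 in the second, so they moved 1.2 units closer together.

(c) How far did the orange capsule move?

1.8

From (6.6, 2.5) to (4.9, 3.0), the orange capsule covered √(1.7² + 0.5²) ≈ 1.8 units.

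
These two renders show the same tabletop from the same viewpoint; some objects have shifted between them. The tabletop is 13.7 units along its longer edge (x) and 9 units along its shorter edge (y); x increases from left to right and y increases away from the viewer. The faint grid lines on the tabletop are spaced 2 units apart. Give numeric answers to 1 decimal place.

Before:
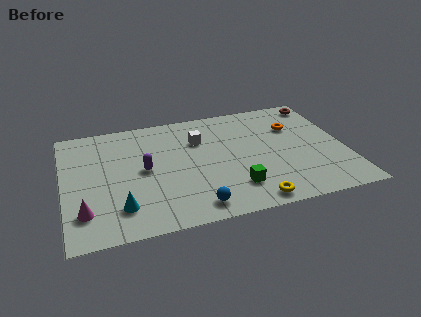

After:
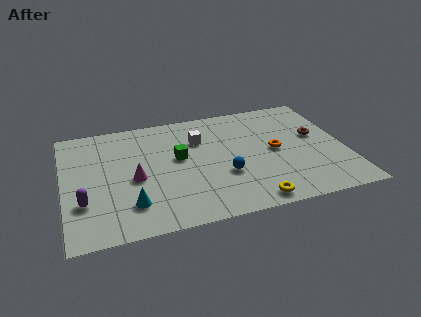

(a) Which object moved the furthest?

the green cube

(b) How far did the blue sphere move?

2.6

The blue sphere was near (6.1, 1.2) before and (7.7, 3.2) after, so it travelled √(1.6² + 2.0²) ≈ 2.6 units.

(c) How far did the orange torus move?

2.0

The orange torus was near (11.4, 6.2) before and (10.3, 4.5) after, so it travelled √(1.1² + 1.7²) ≈ 2.0 units.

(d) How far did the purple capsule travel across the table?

3.5

The purple capsule was near (3.9, 4.6) before and (0.9, 2.8) after, so it travelled √(3.0² + 1.8²) ≈ 3.5 units.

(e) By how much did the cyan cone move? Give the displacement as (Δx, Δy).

(0.5, 0.1)

The cyan cone started near (2.6, 2.0) and ended near (3.1, 2.1).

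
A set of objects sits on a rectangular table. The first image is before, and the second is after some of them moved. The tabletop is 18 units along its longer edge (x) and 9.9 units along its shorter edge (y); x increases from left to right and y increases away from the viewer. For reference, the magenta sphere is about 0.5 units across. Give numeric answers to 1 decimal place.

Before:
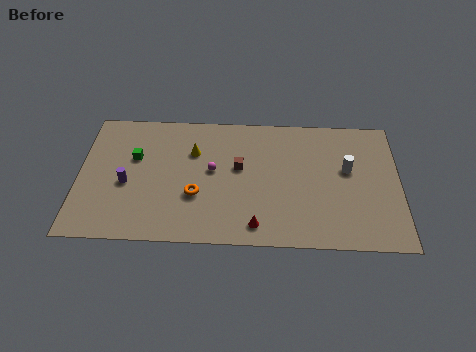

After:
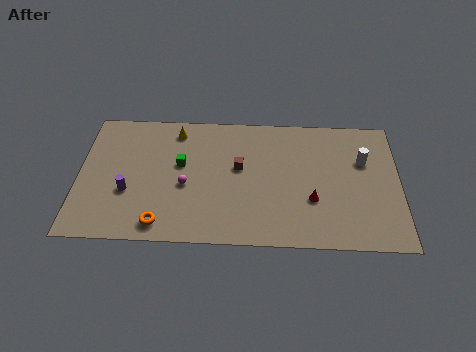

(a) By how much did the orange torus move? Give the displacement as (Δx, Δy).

(-1.9, -2.2)

From the two frames, the orange torus sits at roughly (6.6, 3.5) before and (4.7, 1.3) after.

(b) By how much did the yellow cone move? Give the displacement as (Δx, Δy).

(-1.0, 1.6)

The yellow cone started near (6.4, 6.8) and ended near (5.4, 8.4).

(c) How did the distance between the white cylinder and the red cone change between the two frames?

-2.5

They were about 6.7 units apart before and 4.2 after — 2.5 units closer together.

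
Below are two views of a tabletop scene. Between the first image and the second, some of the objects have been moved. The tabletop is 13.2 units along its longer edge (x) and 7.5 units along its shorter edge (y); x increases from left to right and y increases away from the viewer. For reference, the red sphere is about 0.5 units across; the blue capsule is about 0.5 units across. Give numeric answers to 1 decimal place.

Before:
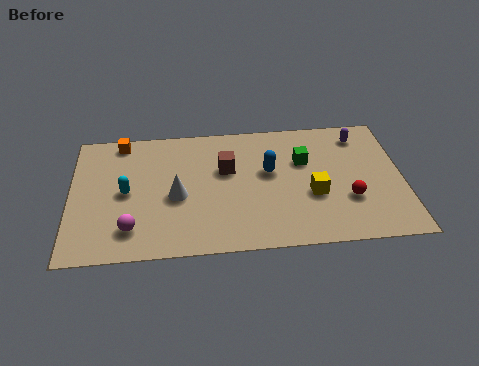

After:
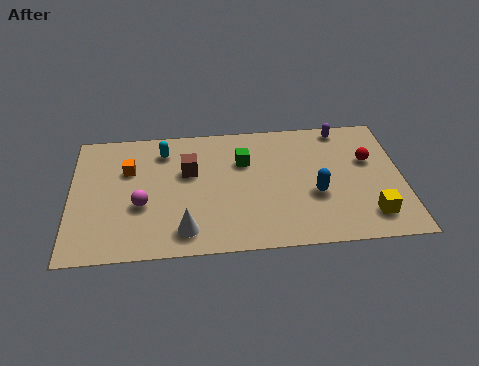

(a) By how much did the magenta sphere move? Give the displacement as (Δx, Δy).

(0.4, 1.3)

From the two frames, the magenta sphere sits at roughly (2.4, 1.6) before and (2.8, 2.9) after.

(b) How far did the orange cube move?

1.7

From (2.0, 6.7) to (2.3, 5.0), the orange cube covered √(0.3² + 1.7²) ≈ 1.7 units.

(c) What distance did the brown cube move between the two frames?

1.5

The brown cube moved from about (6.2, 4.7) to (4.7, 4.7), a distance of √(1.5² + 0.0²) ≈ 1.5.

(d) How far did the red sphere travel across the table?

2.4

From (11.0, 2.5) to (11.9, 4.7), the red sphere covered √(0.9² + 2.2²) ≈ 2.4 units.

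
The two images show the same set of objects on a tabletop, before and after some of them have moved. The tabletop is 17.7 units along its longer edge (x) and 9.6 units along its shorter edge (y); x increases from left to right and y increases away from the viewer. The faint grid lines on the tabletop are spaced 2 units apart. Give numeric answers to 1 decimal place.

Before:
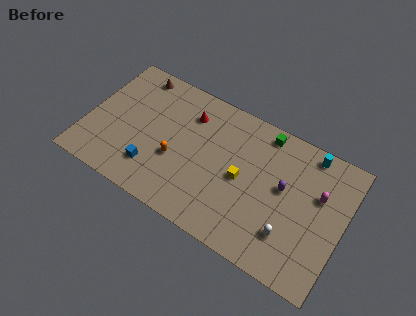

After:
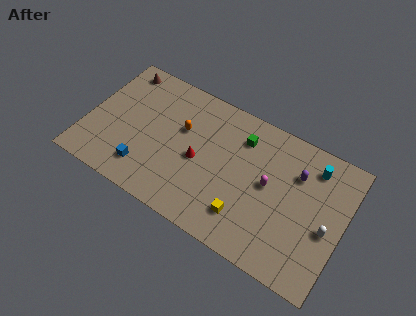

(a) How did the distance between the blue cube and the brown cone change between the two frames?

+0.4

Before: roughly 6.6 units apart; after: 7.0. That's 0.4 units further apart.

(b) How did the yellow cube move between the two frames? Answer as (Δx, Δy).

(0.6, -2.4)

The yellow cube started near (10.8, 4.6) and ended near (11.4, 2.2).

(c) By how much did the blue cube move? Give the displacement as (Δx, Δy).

(-0.5, -0.3)

The blue cube was at about (4.9, 2.3) and moved to about (4.4, 2.0).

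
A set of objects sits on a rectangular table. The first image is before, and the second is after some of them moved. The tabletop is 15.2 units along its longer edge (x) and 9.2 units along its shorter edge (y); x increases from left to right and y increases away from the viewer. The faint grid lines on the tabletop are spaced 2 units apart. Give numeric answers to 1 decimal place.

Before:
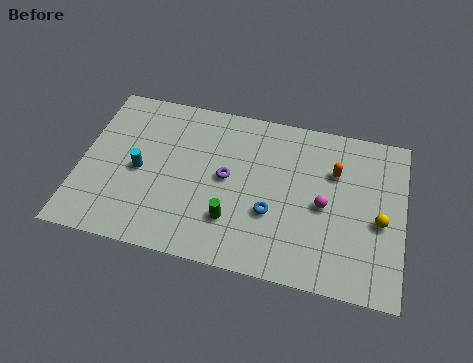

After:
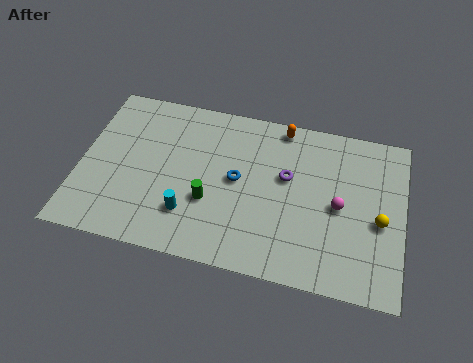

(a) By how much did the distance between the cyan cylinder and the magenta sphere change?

-1.5

They were about 8.7 units apart before and 7.2 after — 1.5 units closer together.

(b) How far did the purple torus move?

2.9

The purple torus moved from about (6.9, 4.8) to (9.7, 5.5), a distance of √(2.8² + 0.7²) ≈ 2.9.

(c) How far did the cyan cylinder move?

3.1

From (2.8, 4.3) to (5.3, 2.4), the cyan cylinder covered √(2.5² + 1.9²) ≈ 3.1 units.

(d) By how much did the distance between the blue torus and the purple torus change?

-0.3

The distance was about 2.7 in the first image and 2.4 in the second, so they moved 0.3 units closer together.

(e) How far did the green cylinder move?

1.4

From (7.3, 2.5) to (6.2, 3.3), the green cylinder covered √(1.1² + 0.8²) ≈ 1.4 units.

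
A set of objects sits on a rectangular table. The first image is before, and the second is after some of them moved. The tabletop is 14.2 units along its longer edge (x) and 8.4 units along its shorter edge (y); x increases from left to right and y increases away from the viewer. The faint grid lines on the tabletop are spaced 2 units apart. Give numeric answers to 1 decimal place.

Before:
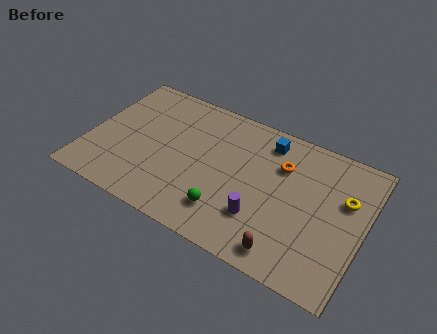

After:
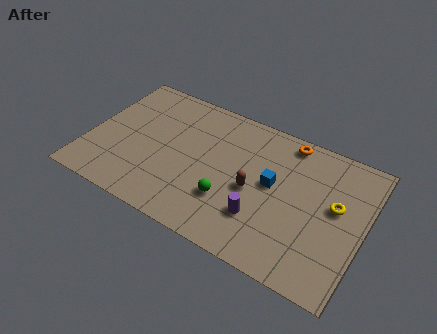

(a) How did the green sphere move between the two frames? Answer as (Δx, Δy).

(0.0, 0.7)

The green sphere was at about (7.5, 1.9) and moved to about (7.5, 2.6).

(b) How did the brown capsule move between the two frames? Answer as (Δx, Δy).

(-2.1, 2.7)

The brown capsule started near (10.7, 1.1) and ended near (8.6, 3.8).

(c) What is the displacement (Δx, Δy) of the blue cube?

(0.6, -2.4)

The blue cube started near (8.9, 7.0) and ended near (9.5, 4.6).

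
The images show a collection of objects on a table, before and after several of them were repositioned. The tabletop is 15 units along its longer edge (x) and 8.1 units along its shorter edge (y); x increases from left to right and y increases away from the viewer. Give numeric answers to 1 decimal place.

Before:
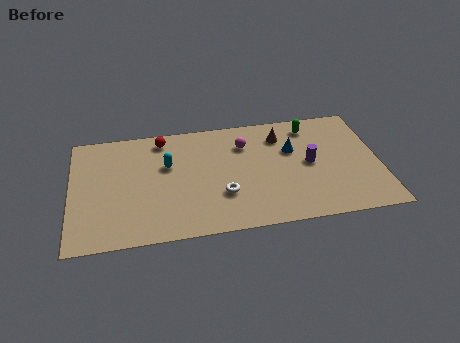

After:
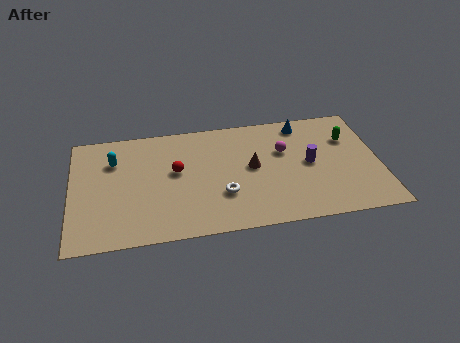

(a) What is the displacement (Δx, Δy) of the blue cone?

(0.6, 1.8)

The blue cone started near (10.8, 5.2) and ended near (11.4, 7.0).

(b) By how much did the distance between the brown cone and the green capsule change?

+3.4

The distance was about 1.6 in the first image and 5.0 in the second, so they moved 3.4 units further apart.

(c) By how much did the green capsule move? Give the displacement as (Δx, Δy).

(1.8, -1.2)

From the two frames, the green capsule sits at roughly (11.8, 6.8) before and (13.6, 5.6) after.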